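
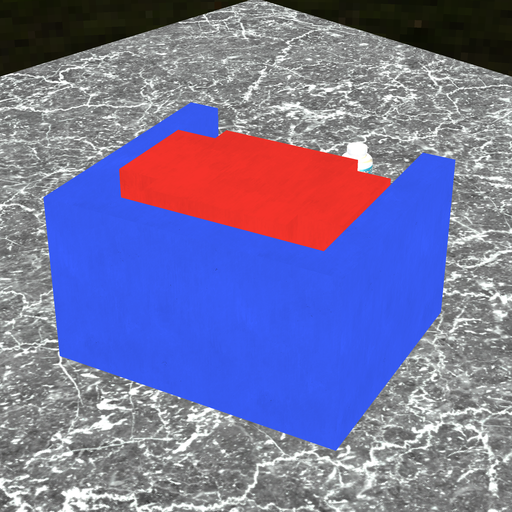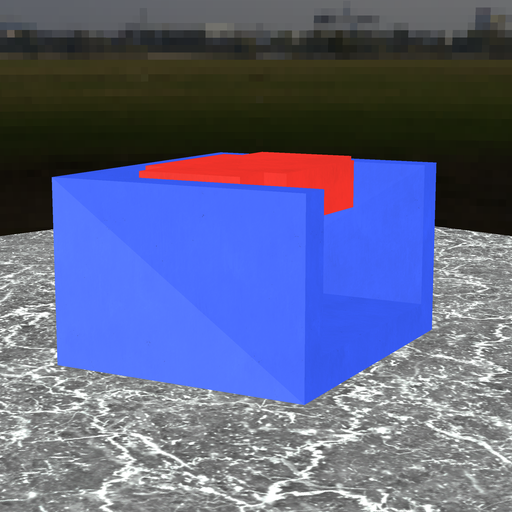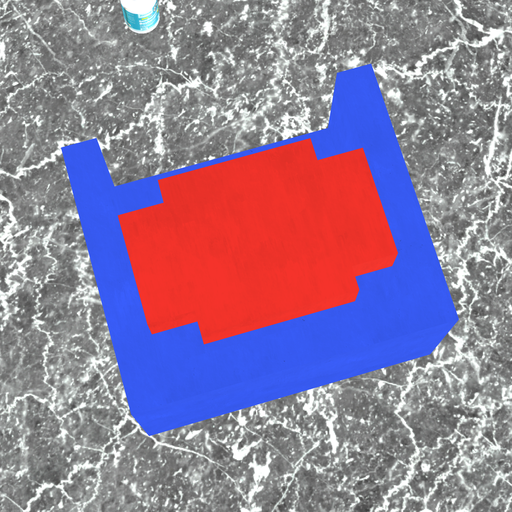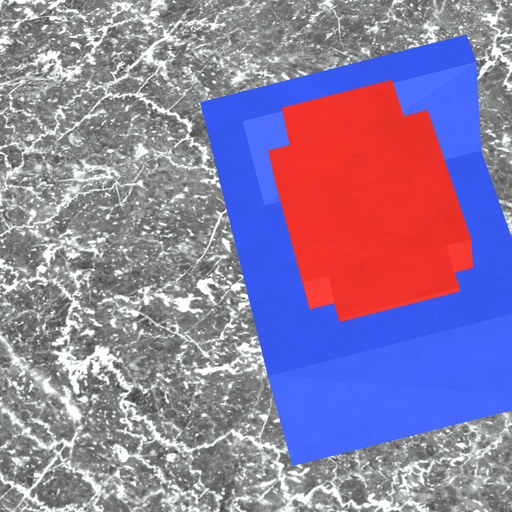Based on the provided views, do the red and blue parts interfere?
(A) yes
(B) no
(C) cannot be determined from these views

(B) no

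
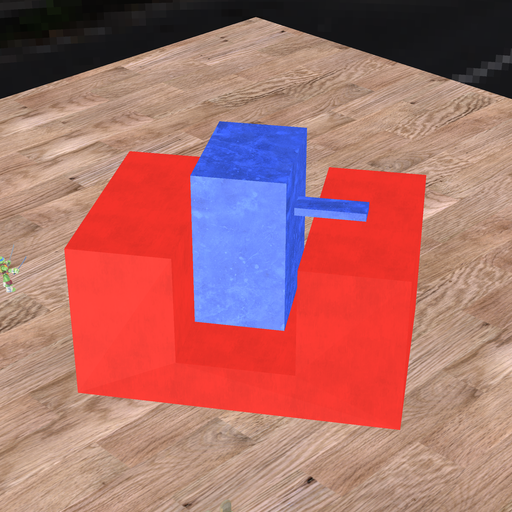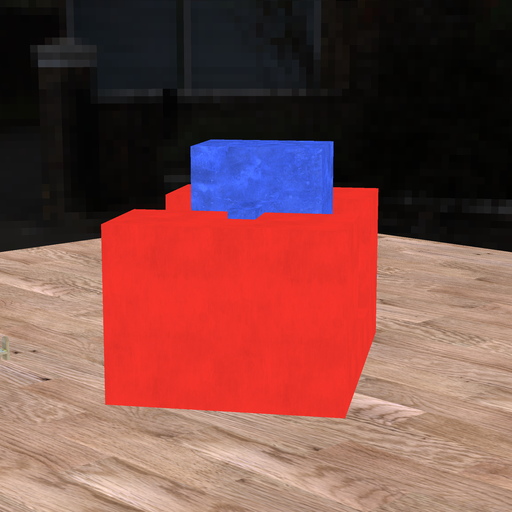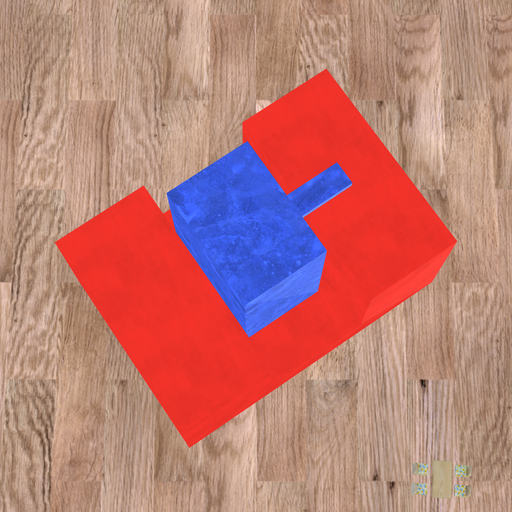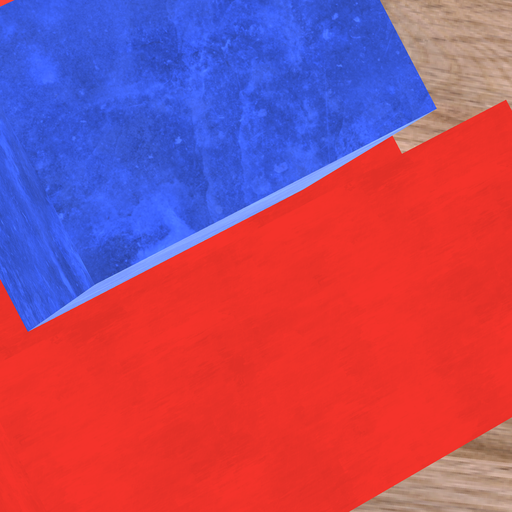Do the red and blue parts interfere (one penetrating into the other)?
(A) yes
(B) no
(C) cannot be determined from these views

(B) no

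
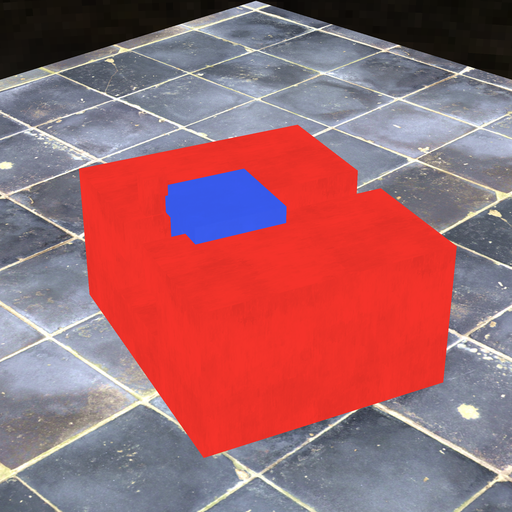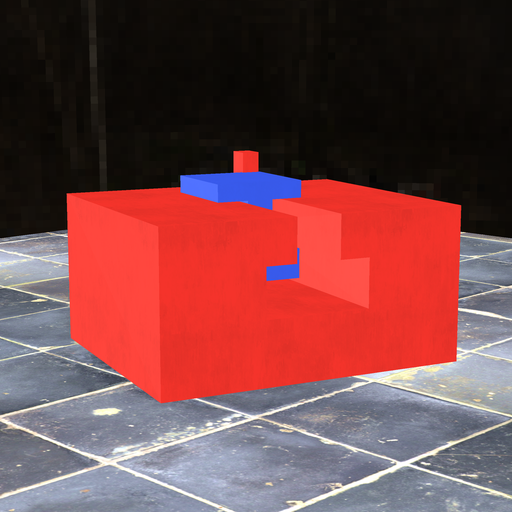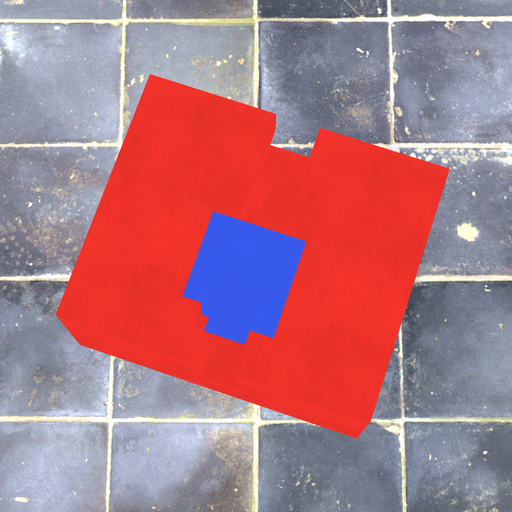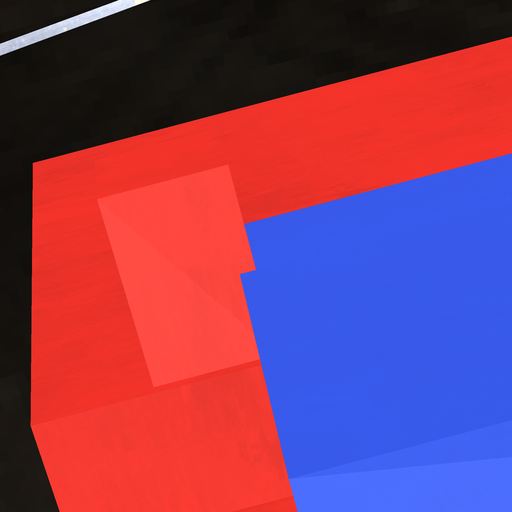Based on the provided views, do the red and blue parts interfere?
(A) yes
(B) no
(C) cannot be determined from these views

(A) yes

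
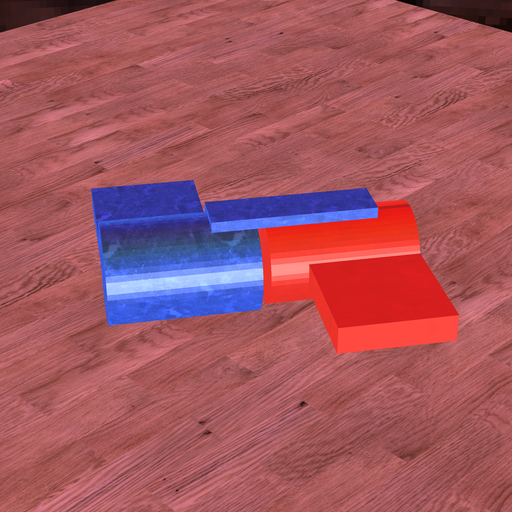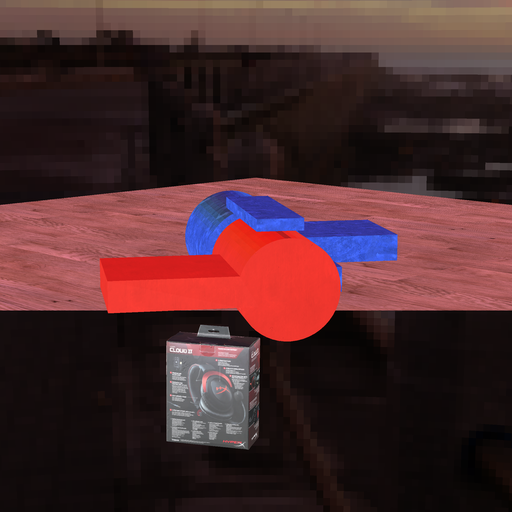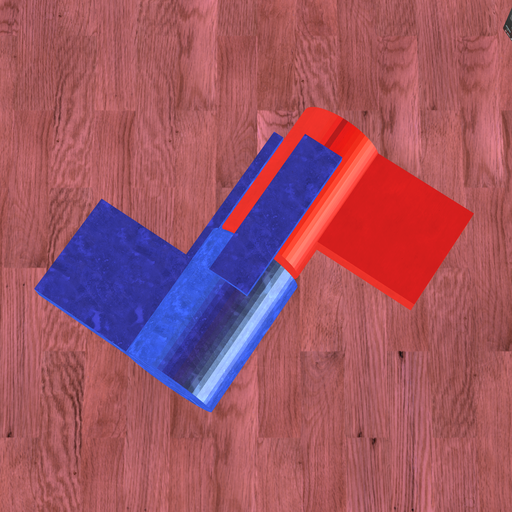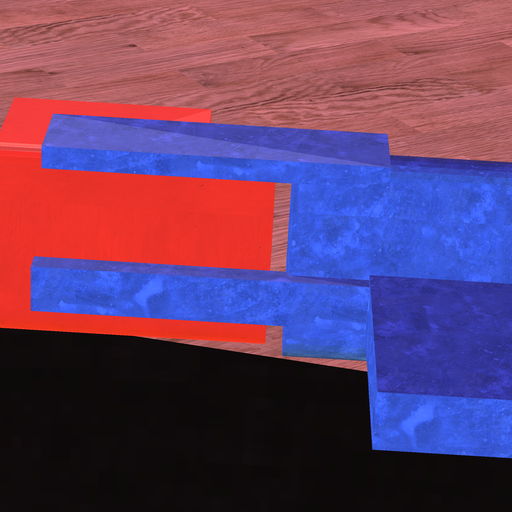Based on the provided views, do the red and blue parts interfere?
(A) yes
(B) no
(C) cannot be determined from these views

(B) no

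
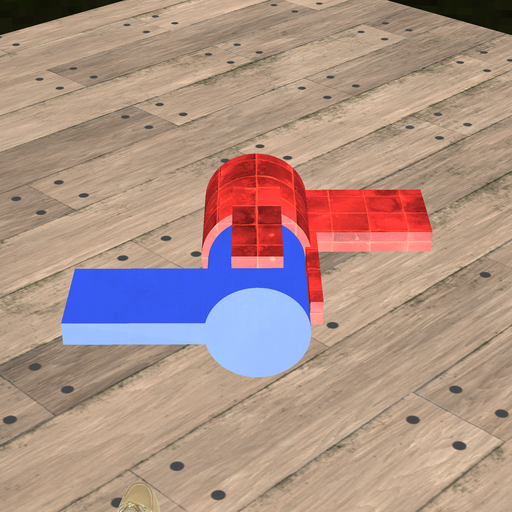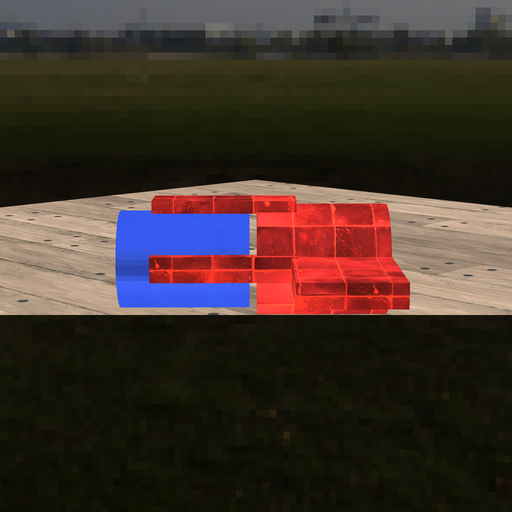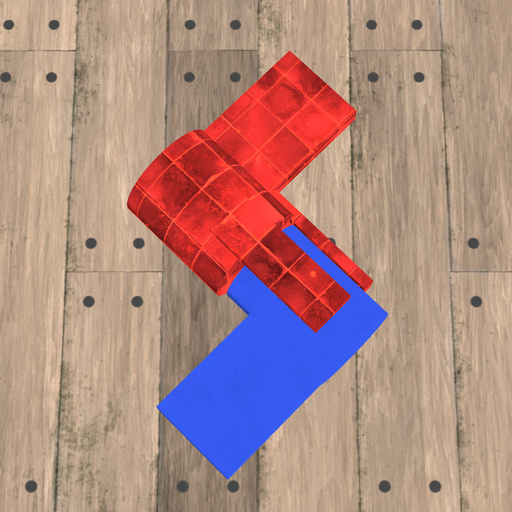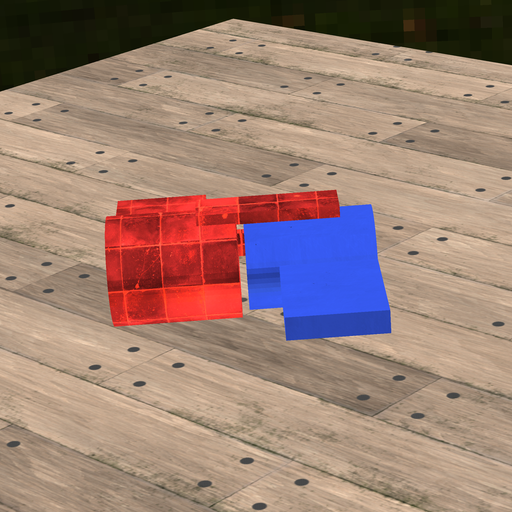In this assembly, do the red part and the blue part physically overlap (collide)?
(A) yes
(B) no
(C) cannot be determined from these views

(B) no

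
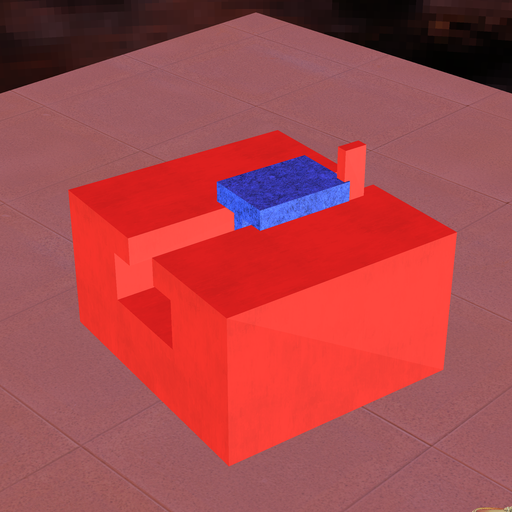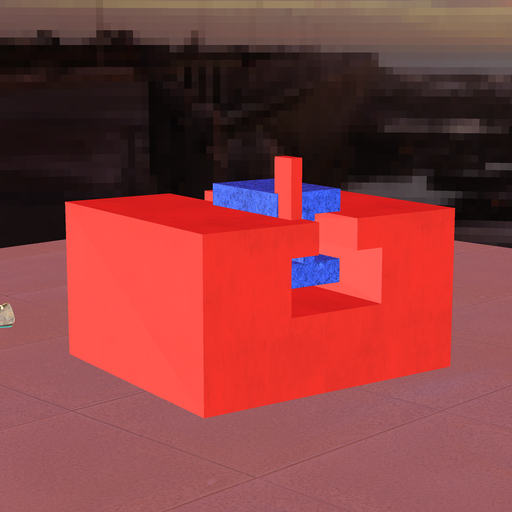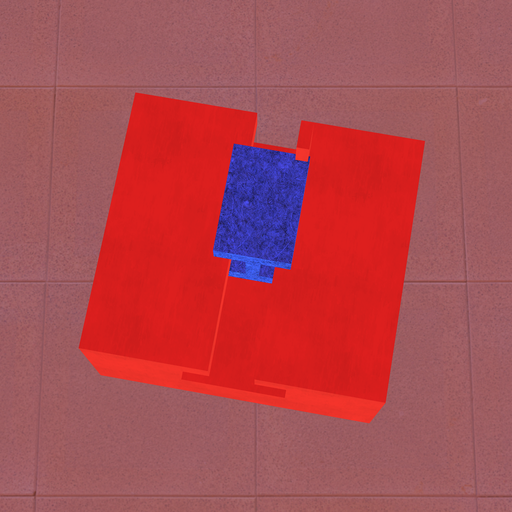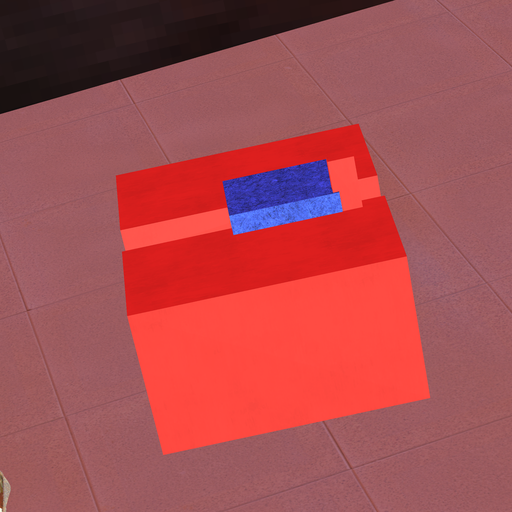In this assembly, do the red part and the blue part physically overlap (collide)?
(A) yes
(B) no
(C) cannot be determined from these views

(A) yes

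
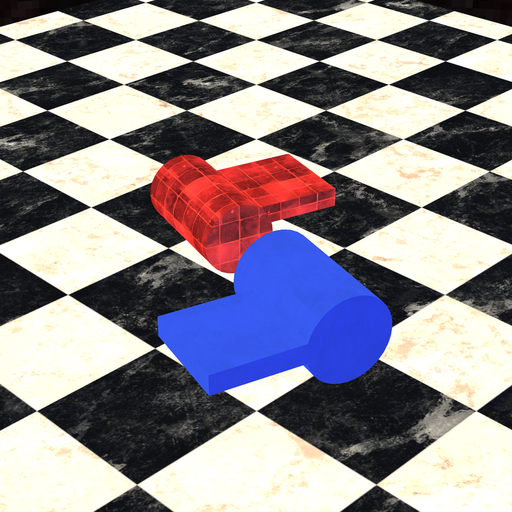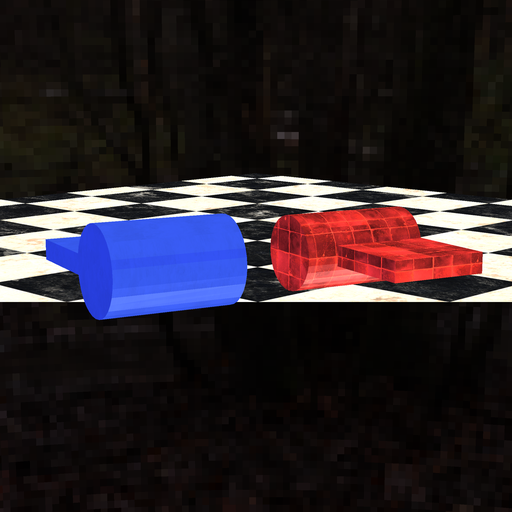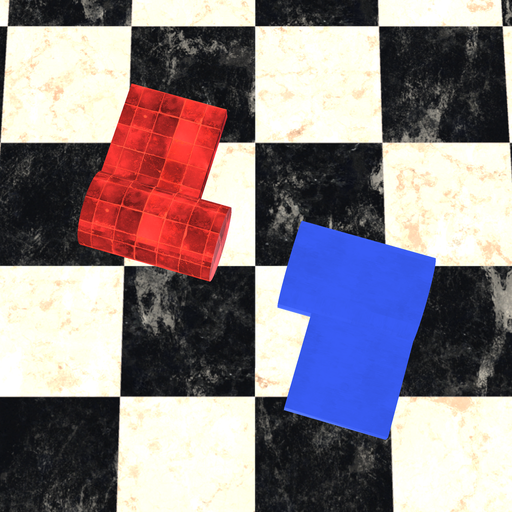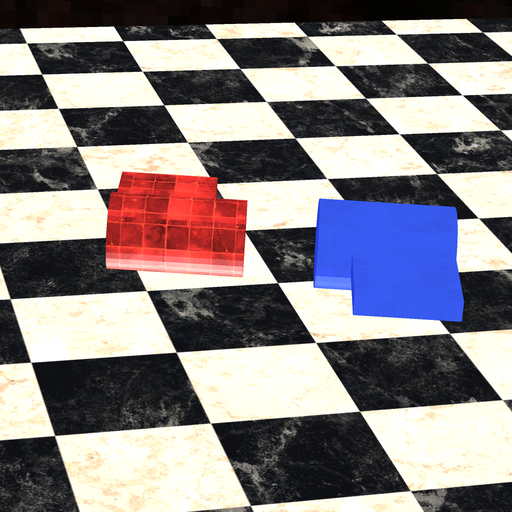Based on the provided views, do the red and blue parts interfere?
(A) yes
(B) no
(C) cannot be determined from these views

(B) no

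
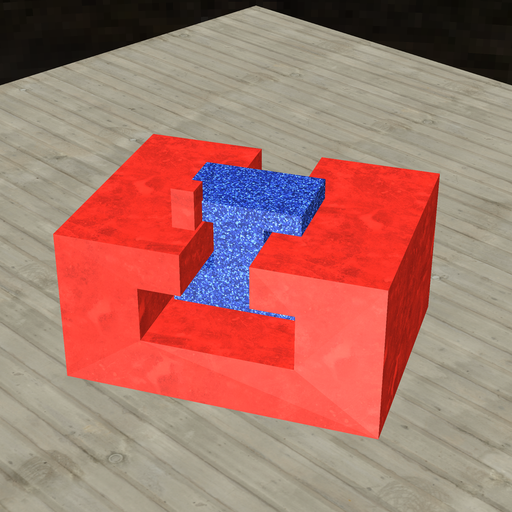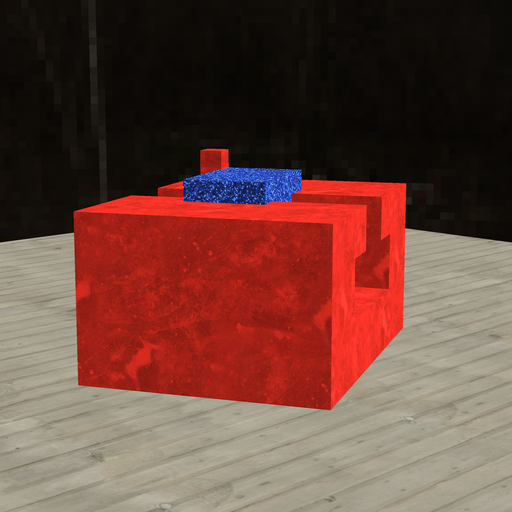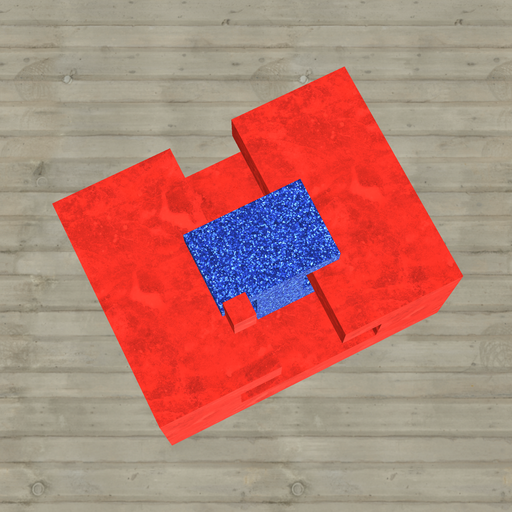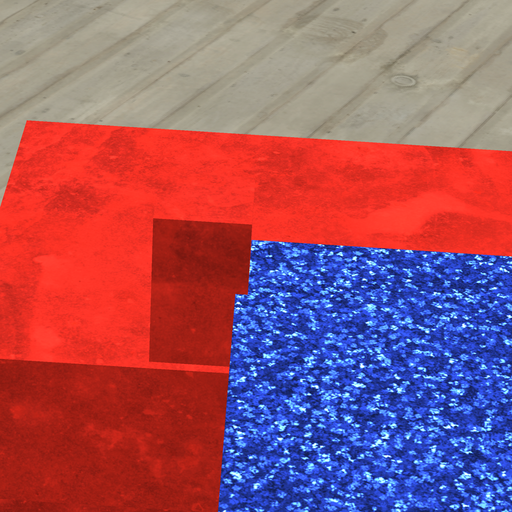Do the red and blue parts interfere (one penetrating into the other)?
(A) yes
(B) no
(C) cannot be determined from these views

(A) yes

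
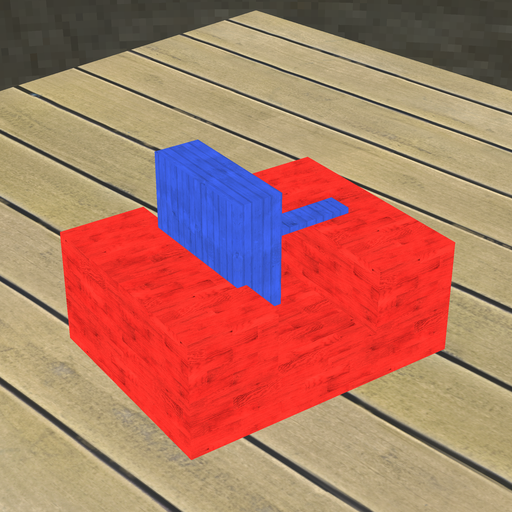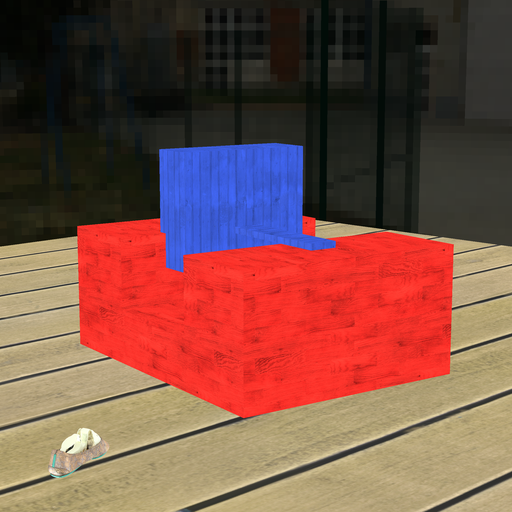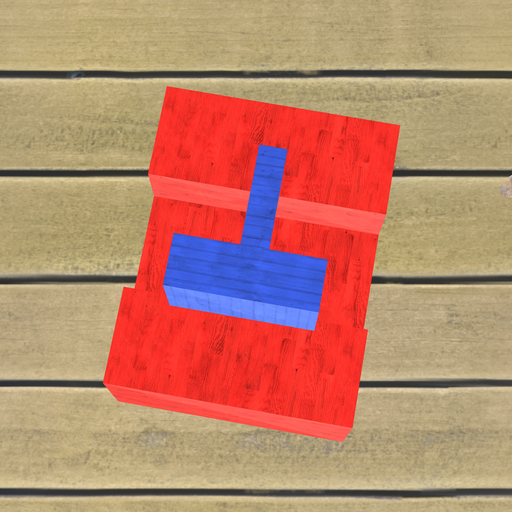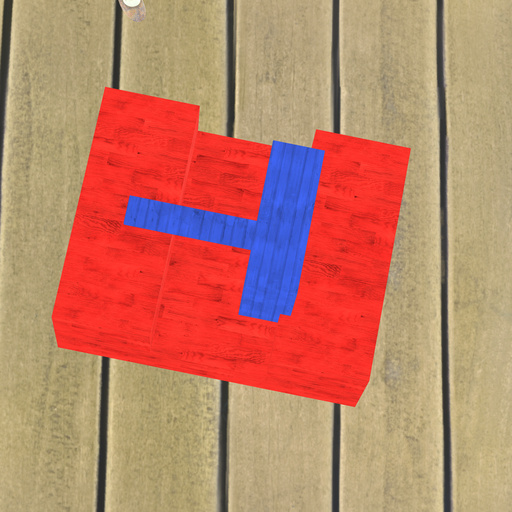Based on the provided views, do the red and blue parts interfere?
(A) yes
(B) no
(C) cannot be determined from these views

(A) yes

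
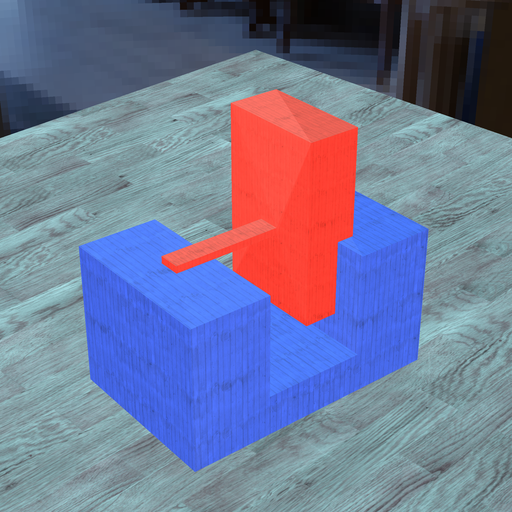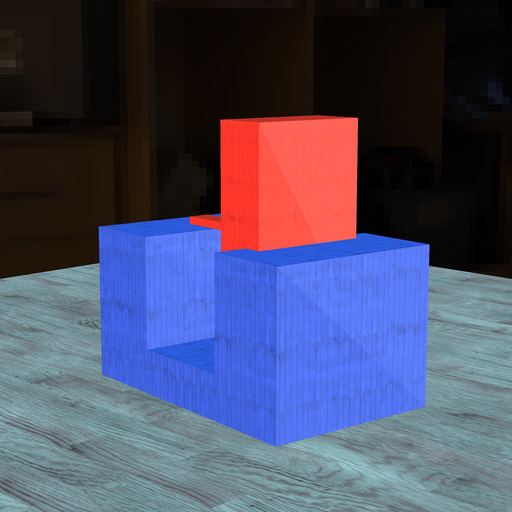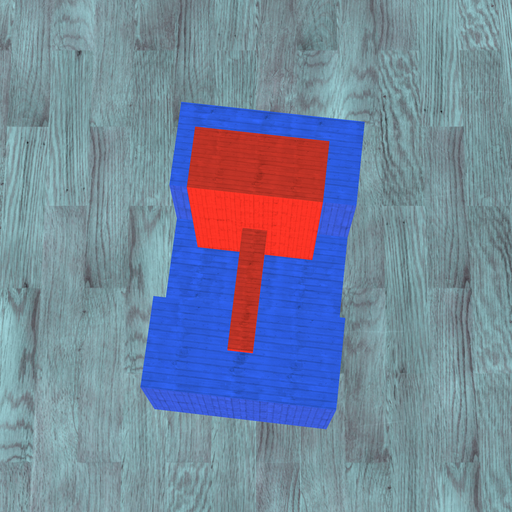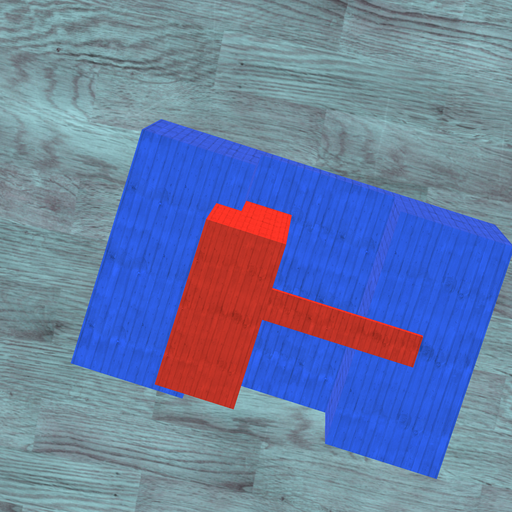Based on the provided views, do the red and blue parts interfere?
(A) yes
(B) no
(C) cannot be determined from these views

(A) yes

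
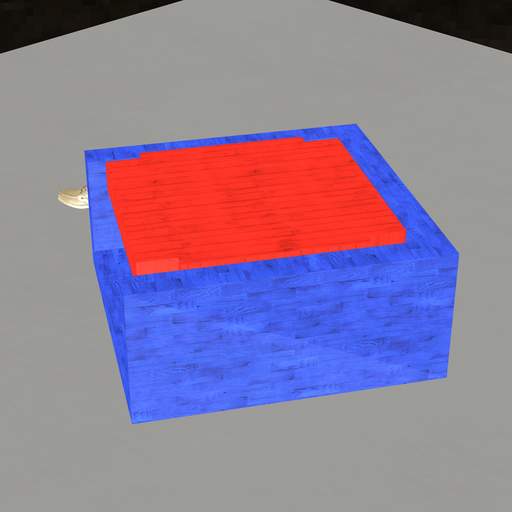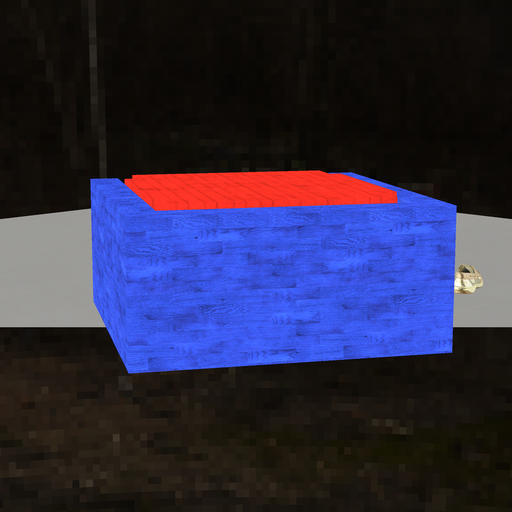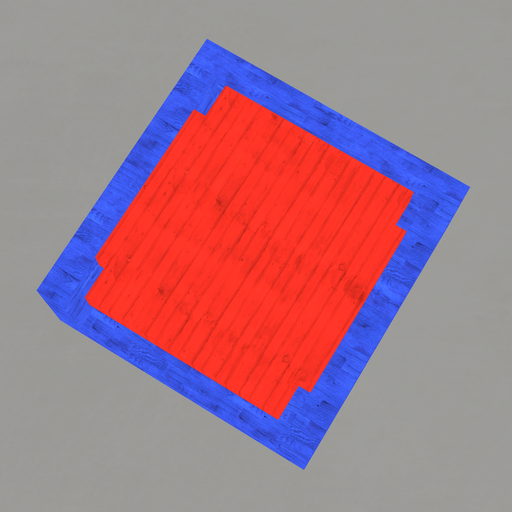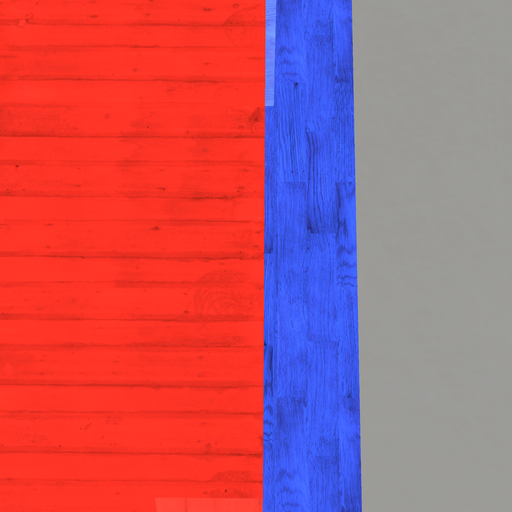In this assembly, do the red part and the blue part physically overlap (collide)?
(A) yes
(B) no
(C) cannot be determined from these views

(B) no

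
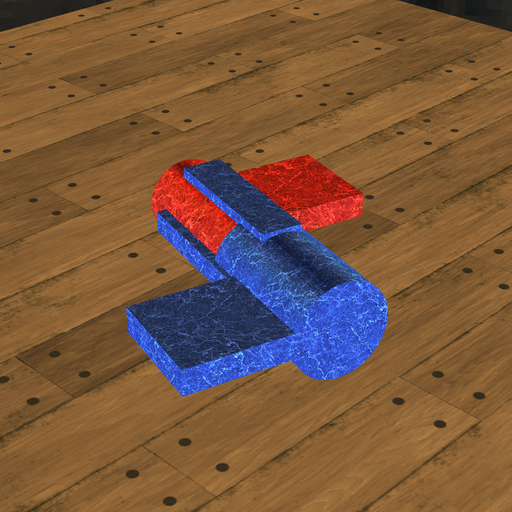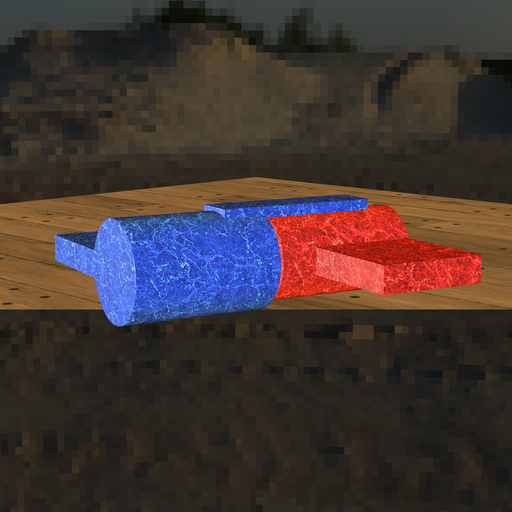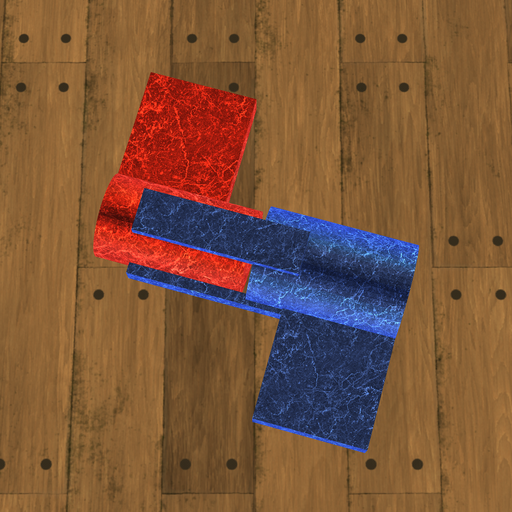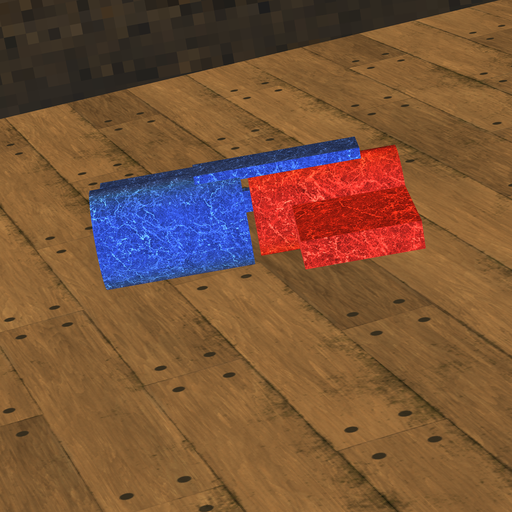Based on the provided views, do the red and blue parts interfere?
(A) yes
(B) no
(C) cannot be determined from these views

(B) no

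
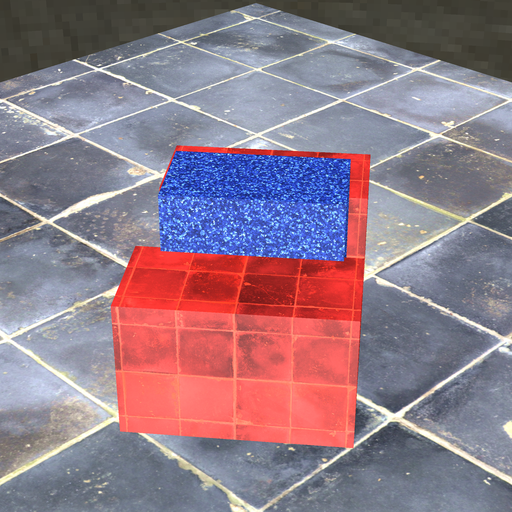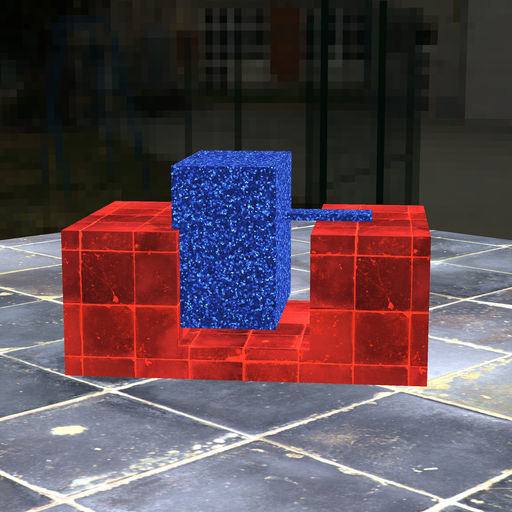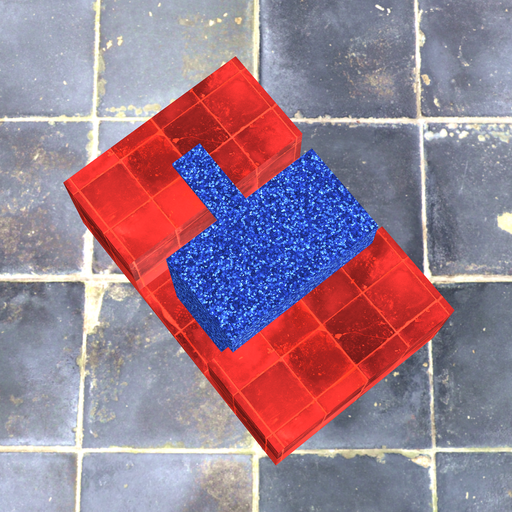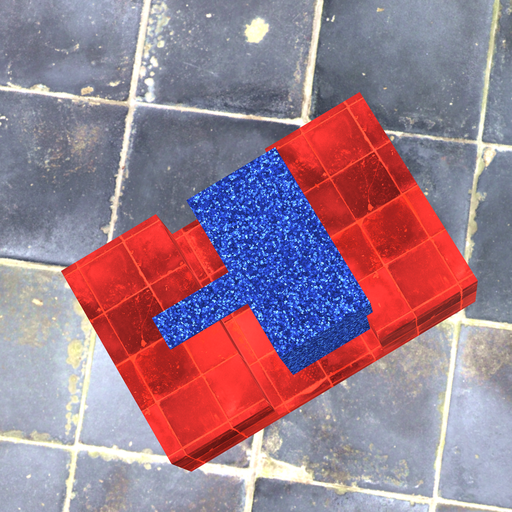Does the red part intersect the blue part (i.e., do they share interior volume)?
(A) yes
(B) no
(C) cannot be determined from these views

(A) yes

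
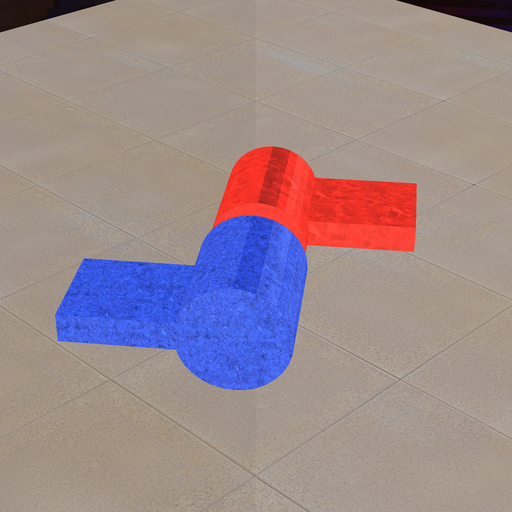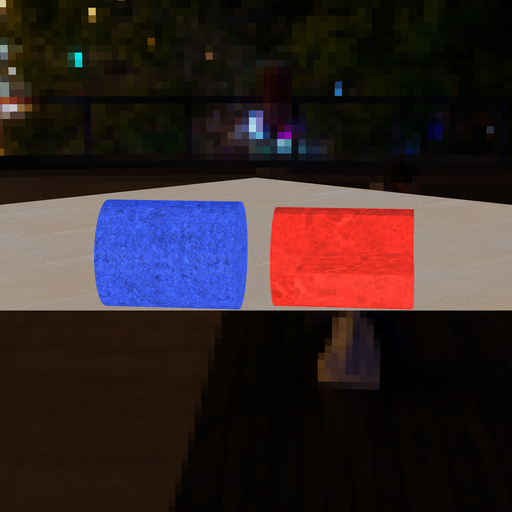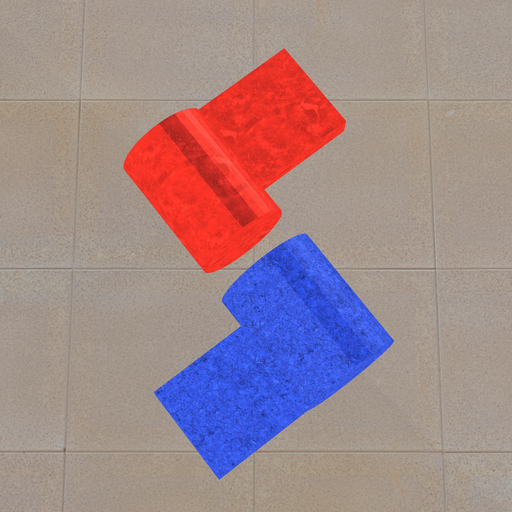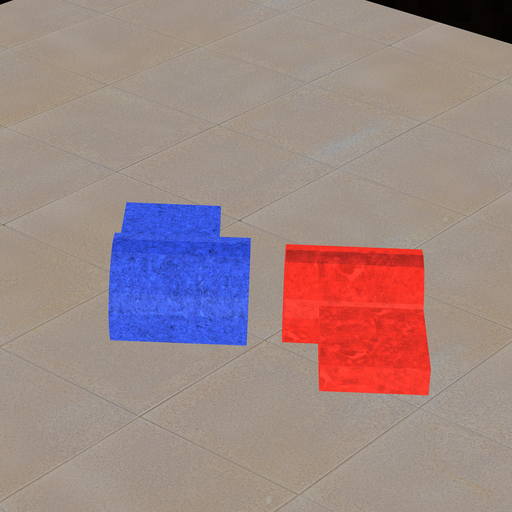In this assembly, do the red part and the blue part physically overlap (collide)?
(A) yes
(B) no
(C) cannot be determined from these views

(B) no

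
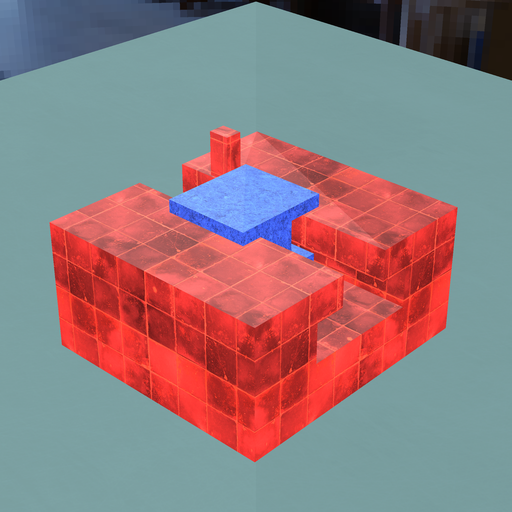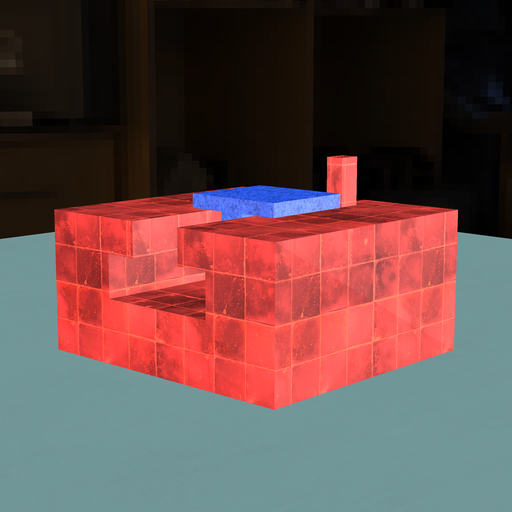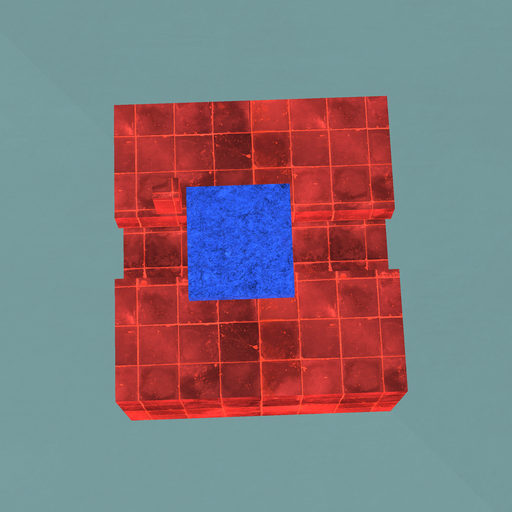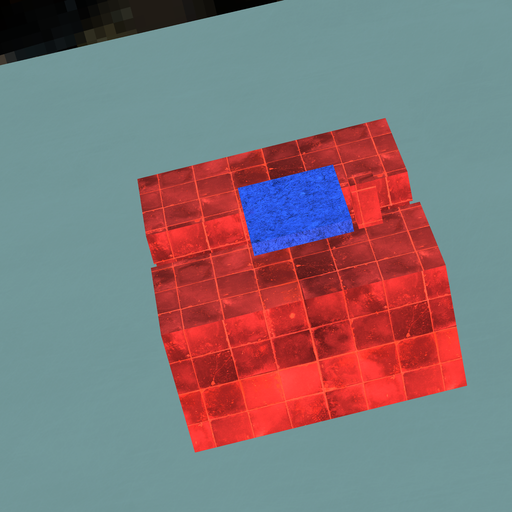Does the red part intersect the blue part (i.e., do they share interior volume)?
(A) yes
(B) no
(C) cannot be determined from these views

(B) no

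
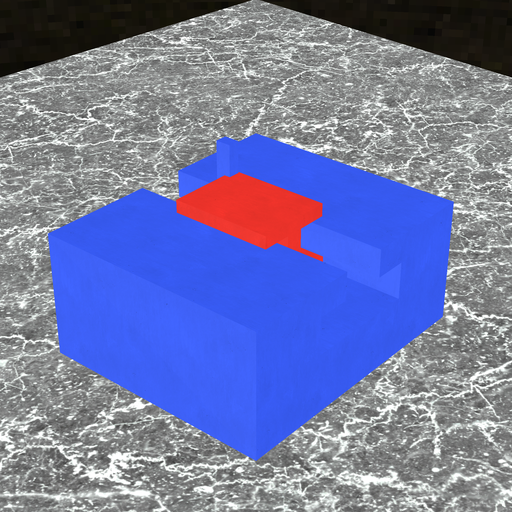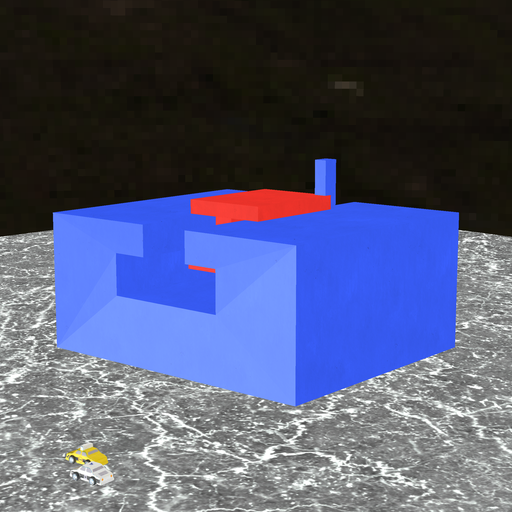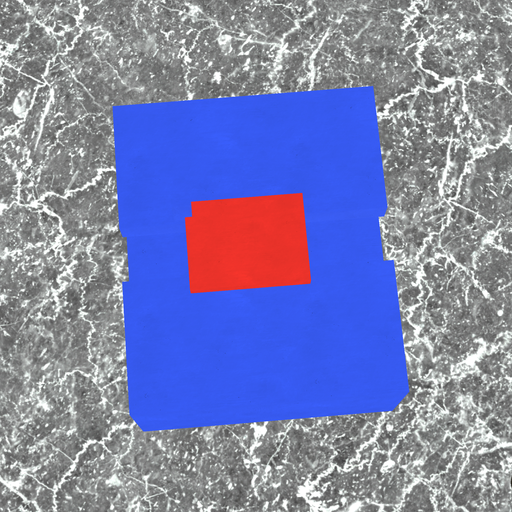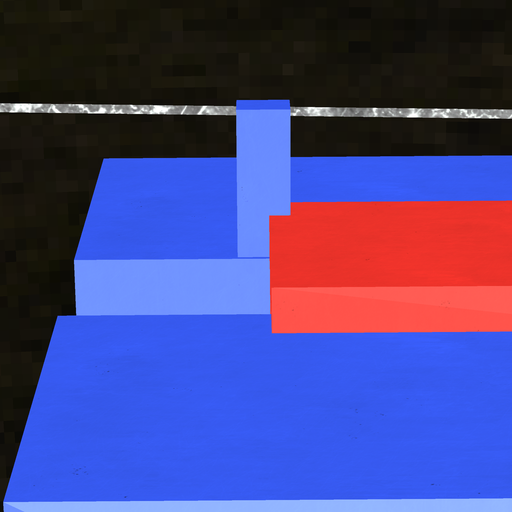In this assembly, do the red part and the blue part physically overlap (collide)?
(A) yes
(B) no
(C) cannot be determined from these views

(A) yes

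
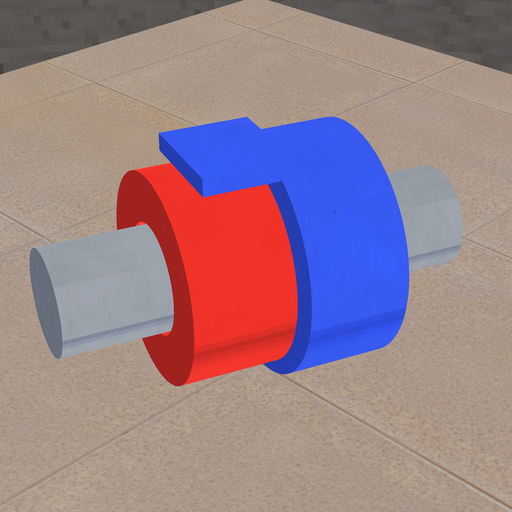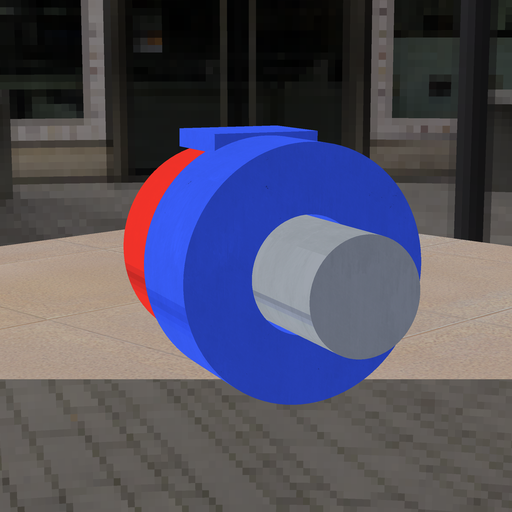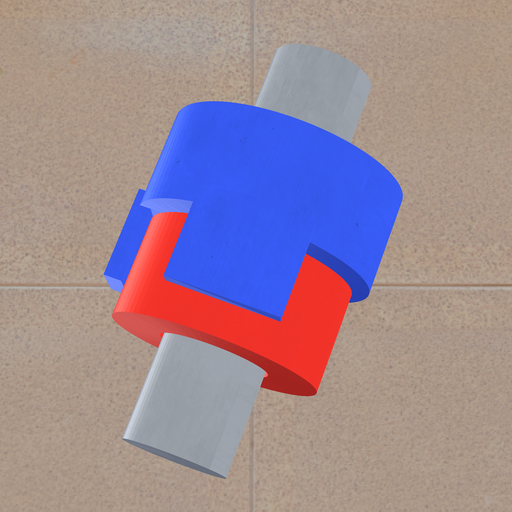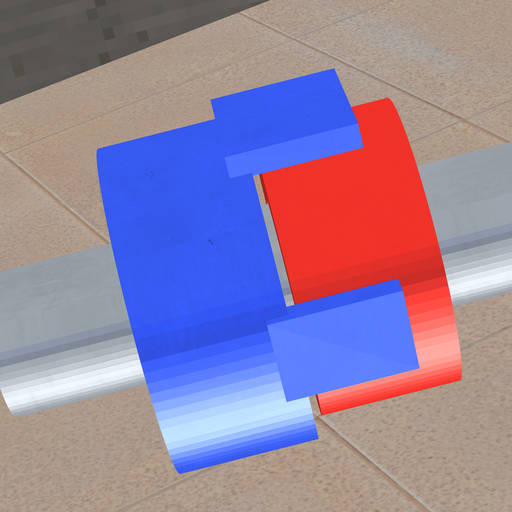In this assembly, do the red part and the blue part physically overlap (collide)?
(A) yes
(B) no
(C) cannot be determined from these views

(B) no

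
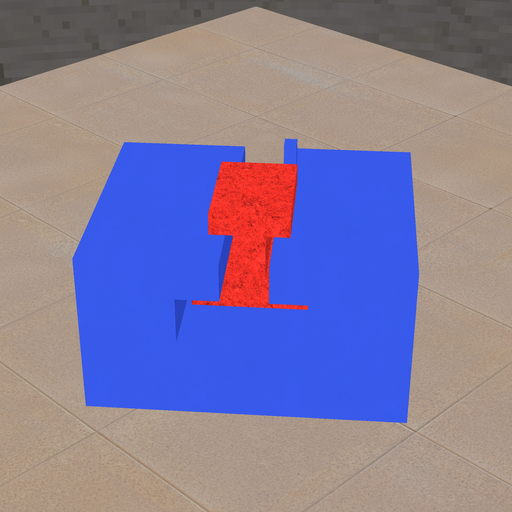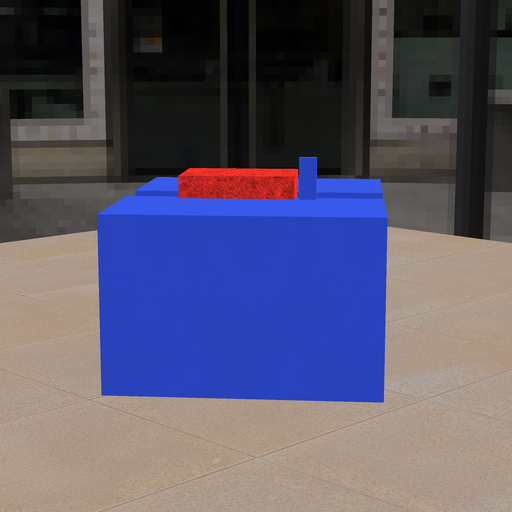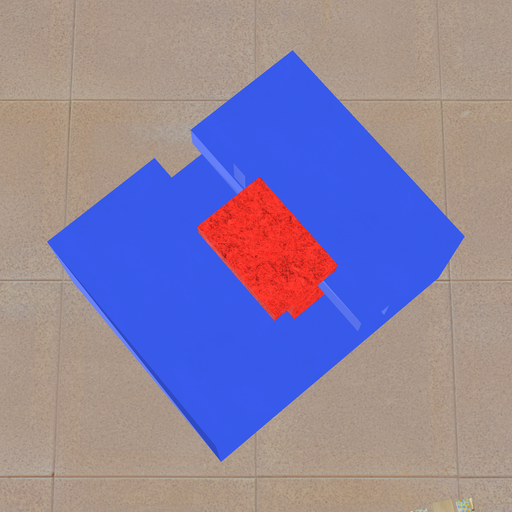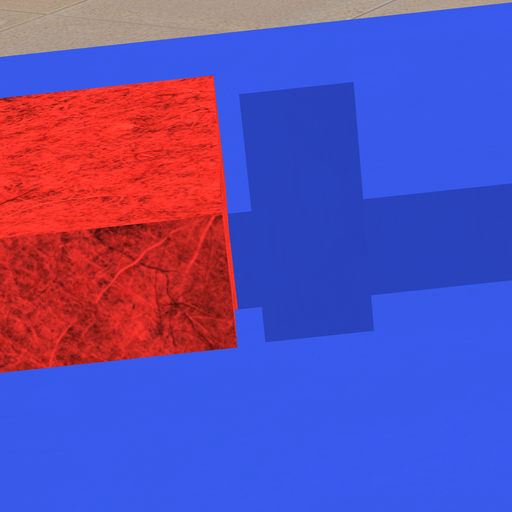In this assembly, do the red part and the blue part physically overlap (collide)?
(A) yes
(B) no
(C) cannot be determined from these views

(B) no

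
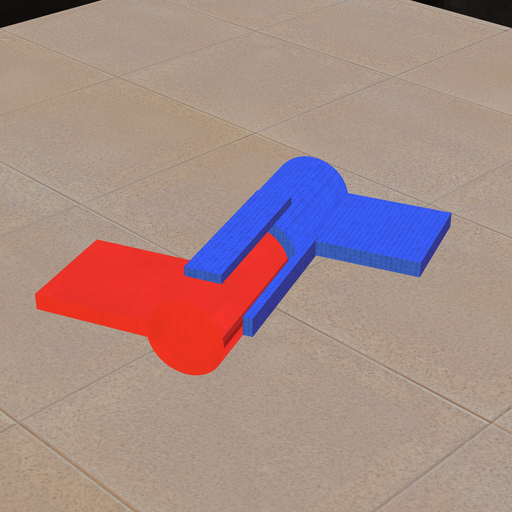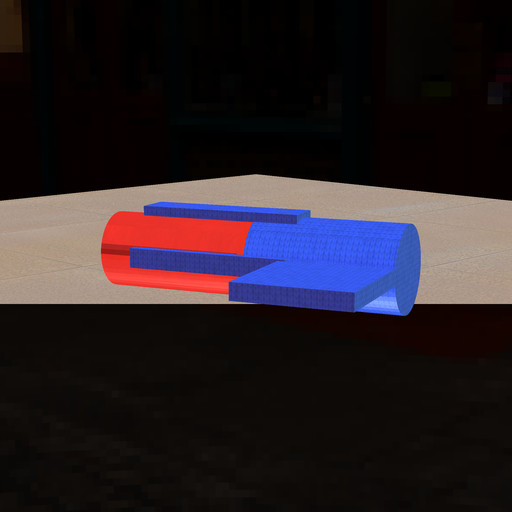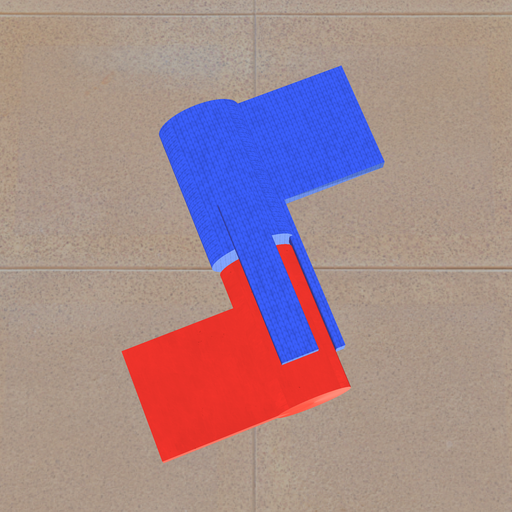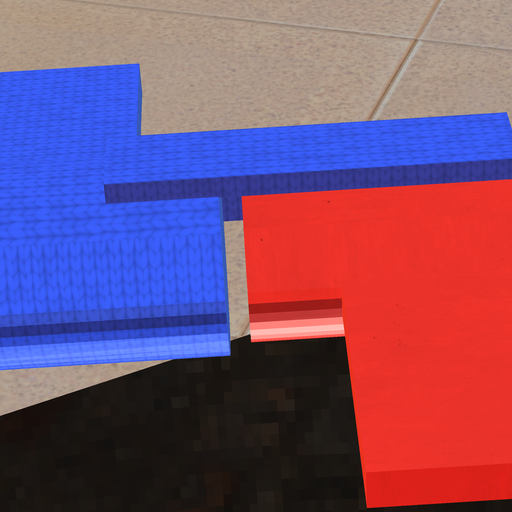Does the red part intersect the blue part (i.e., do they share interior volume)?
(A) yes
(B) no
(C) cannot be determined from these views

(B) no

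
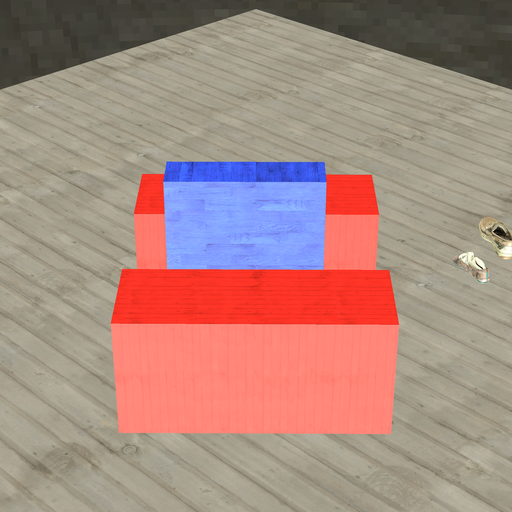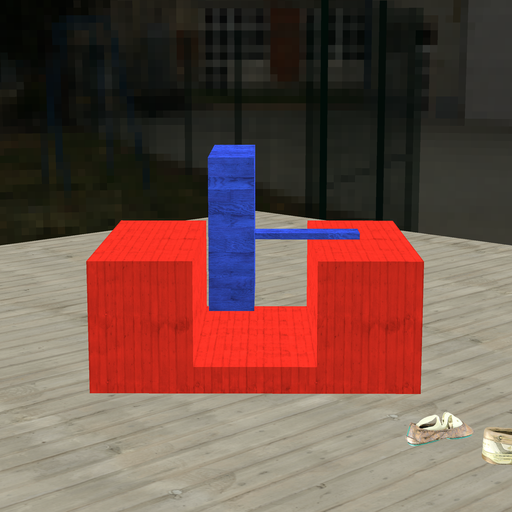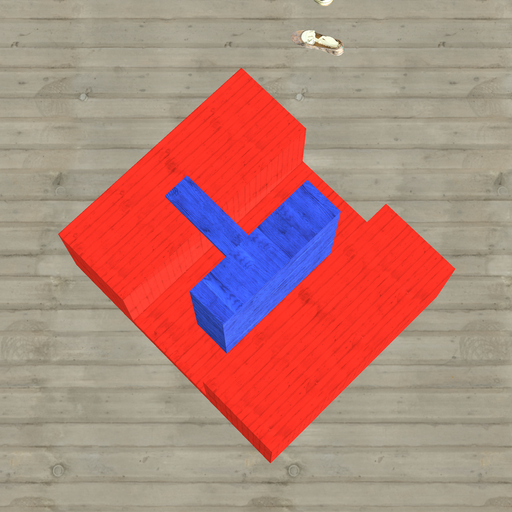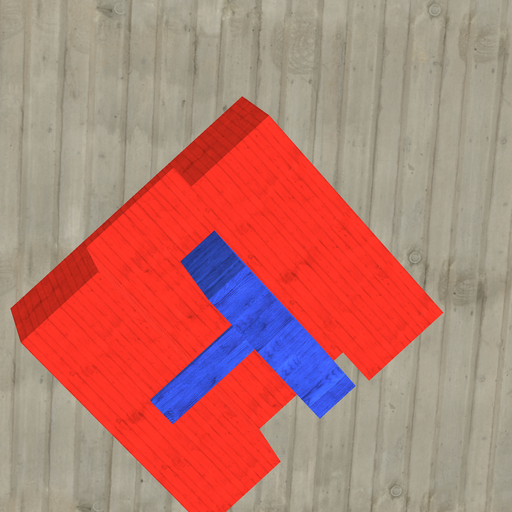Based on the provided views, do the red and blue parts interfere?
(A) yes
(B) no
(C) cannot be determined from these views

(B) no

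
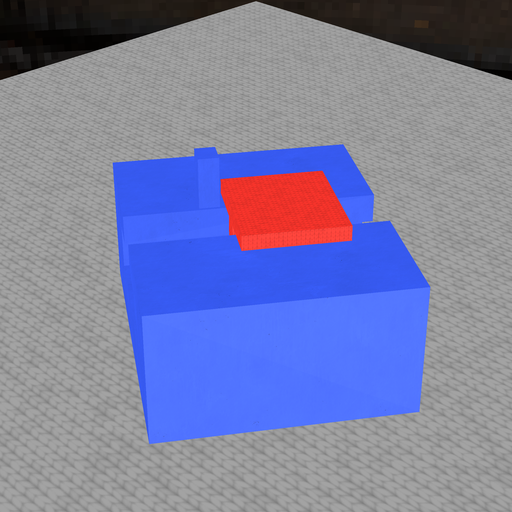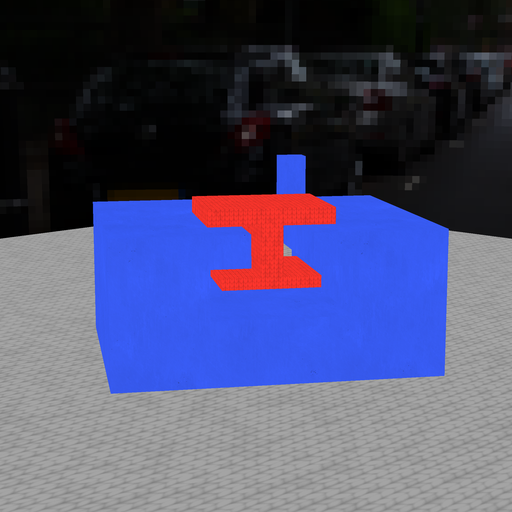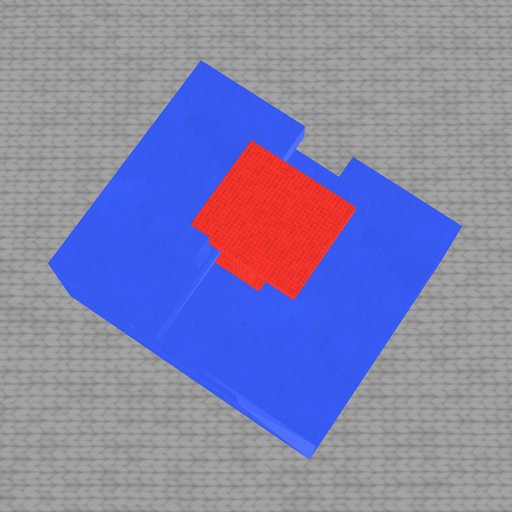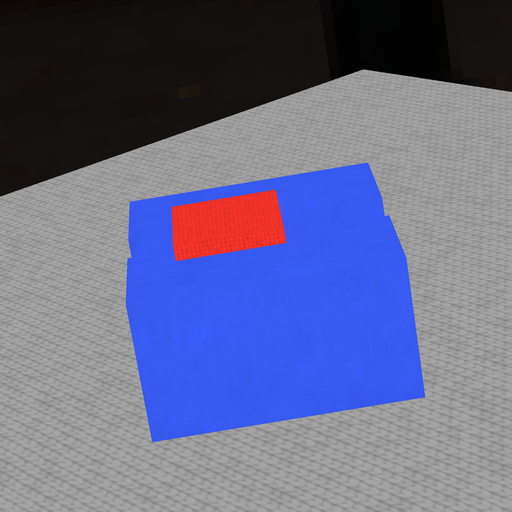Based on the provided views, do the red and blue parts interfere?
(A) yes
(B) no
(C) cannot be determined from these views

(B) no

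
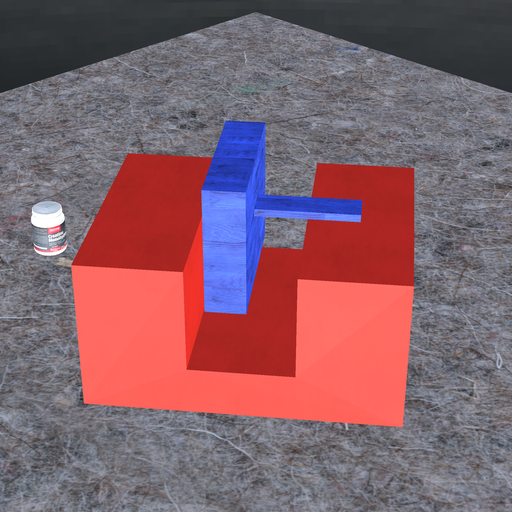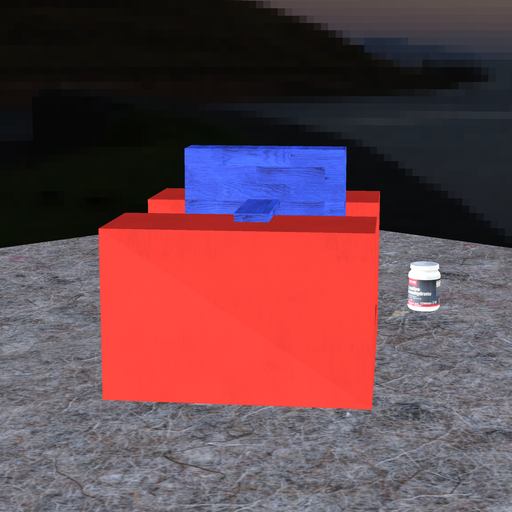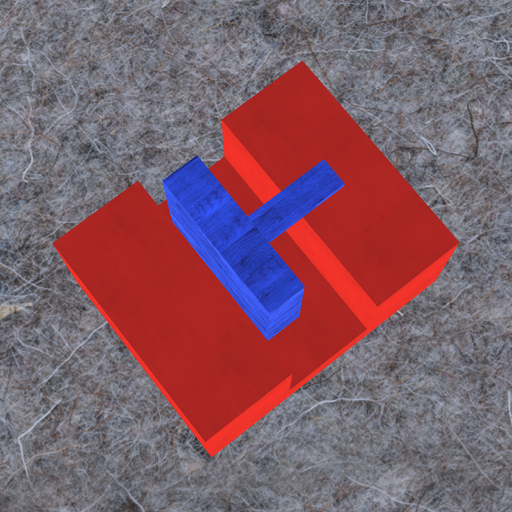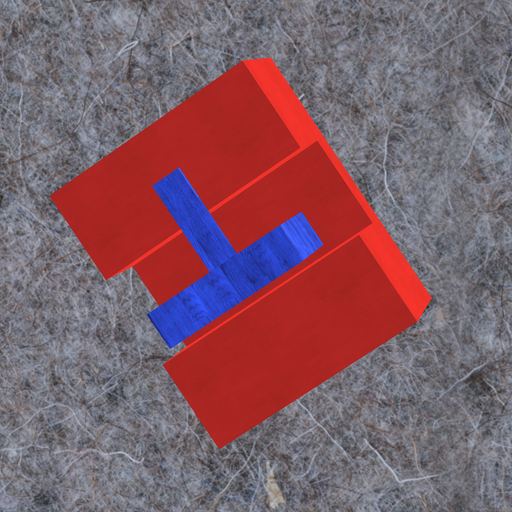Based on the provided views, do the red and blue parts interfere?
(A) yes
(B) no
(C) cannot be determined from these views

(B) no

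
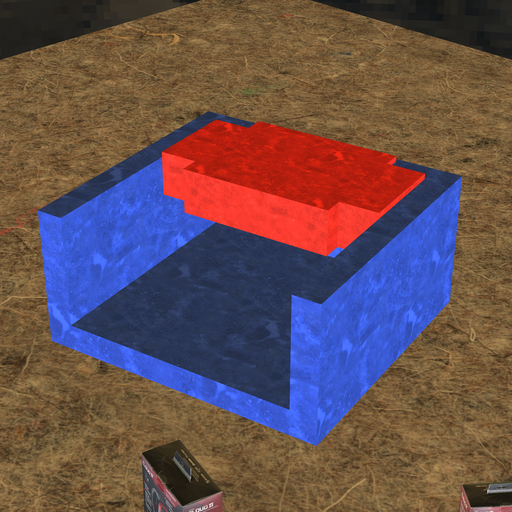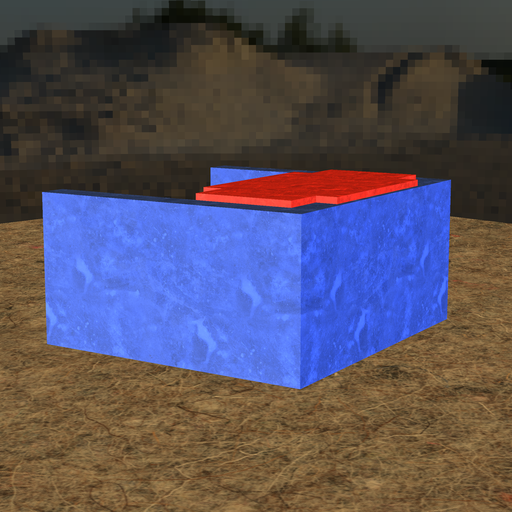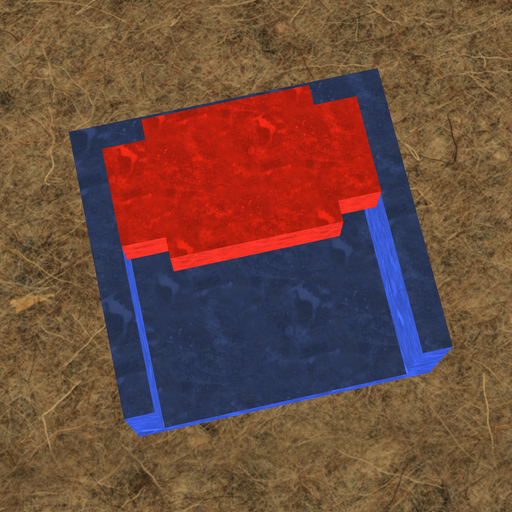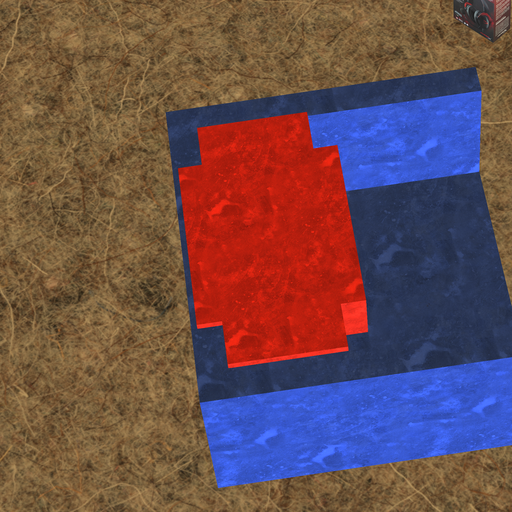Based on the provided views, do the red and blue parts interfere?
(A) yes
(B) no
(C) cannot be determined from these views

(A) yes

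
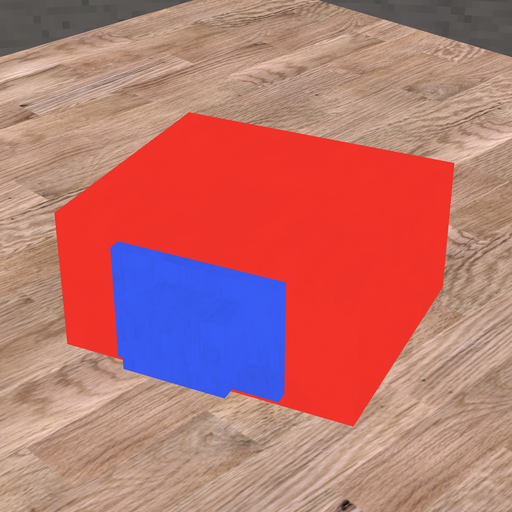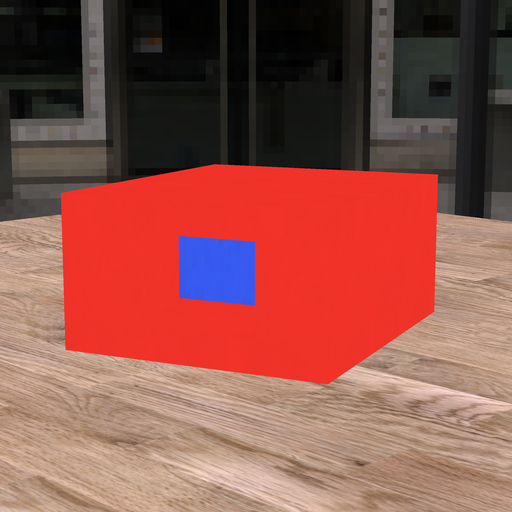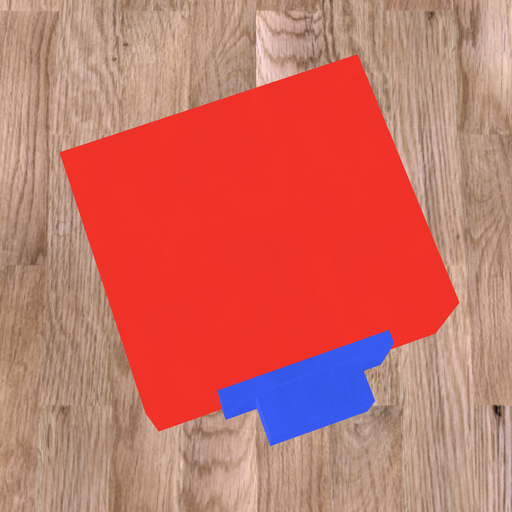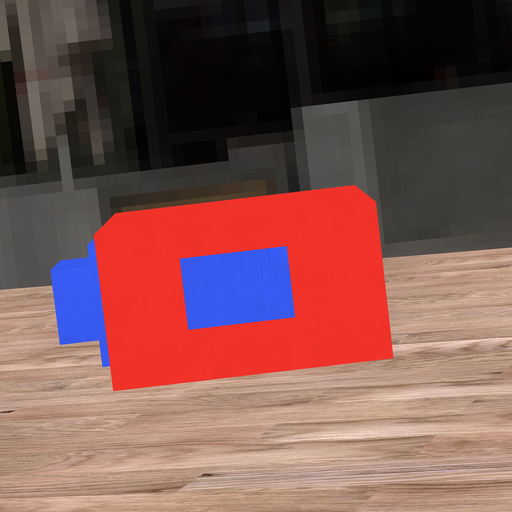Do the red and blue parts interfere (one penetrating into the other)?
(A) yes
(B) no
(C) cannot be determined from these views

(B) no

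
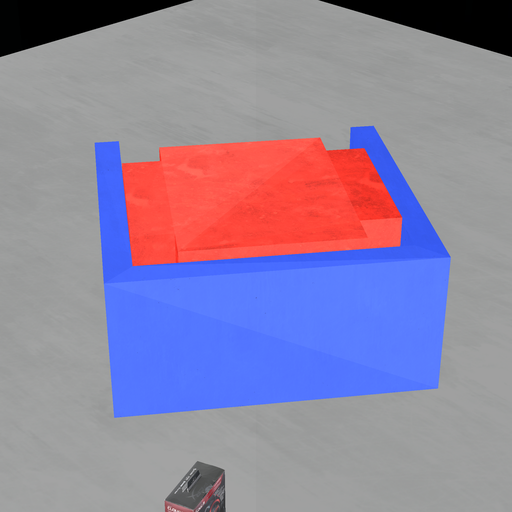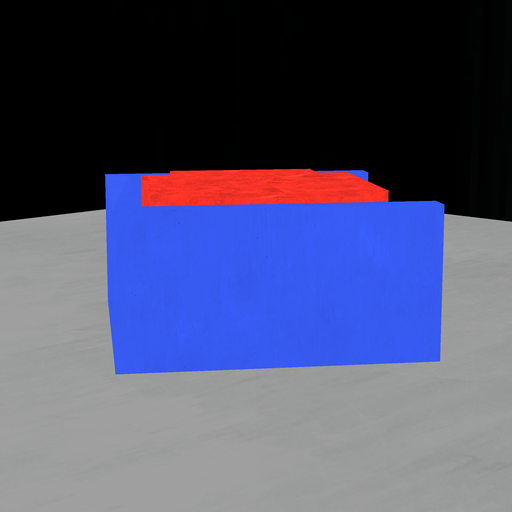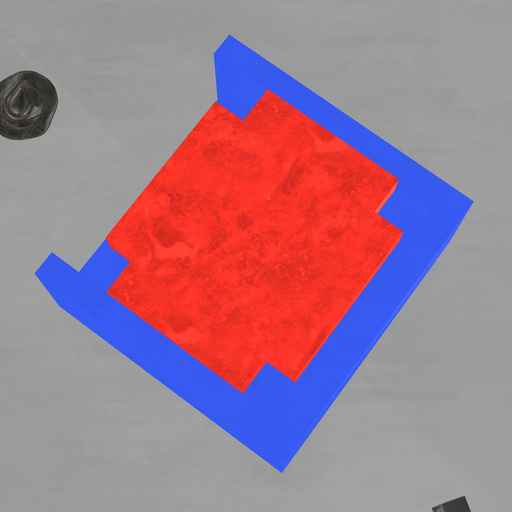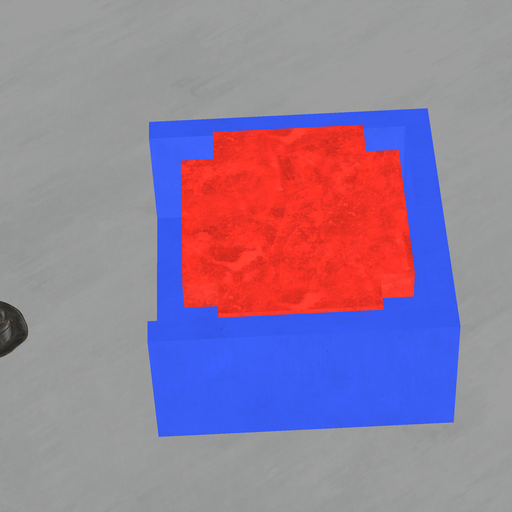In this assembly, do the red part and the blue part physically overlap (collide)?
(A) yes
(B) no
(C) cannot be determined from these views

(B) no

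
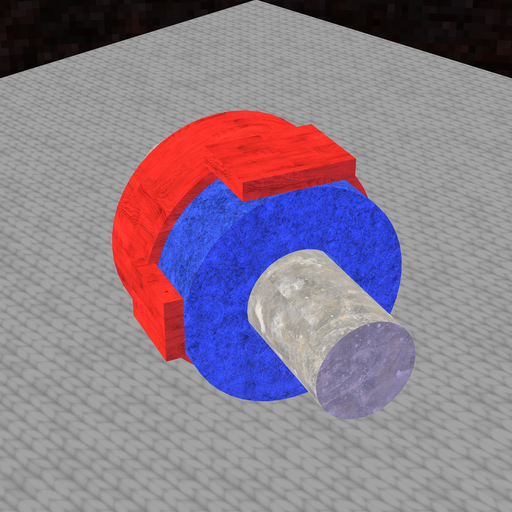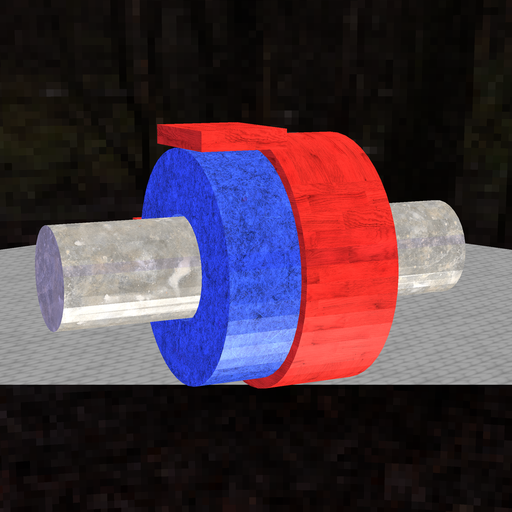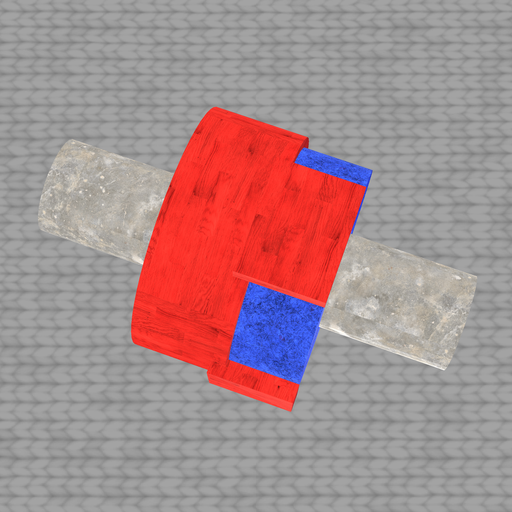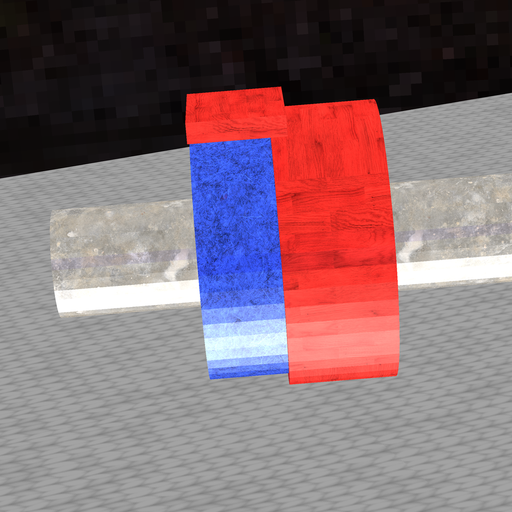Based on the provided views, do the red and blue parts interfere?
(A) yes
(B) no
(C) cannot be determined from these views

(A) yes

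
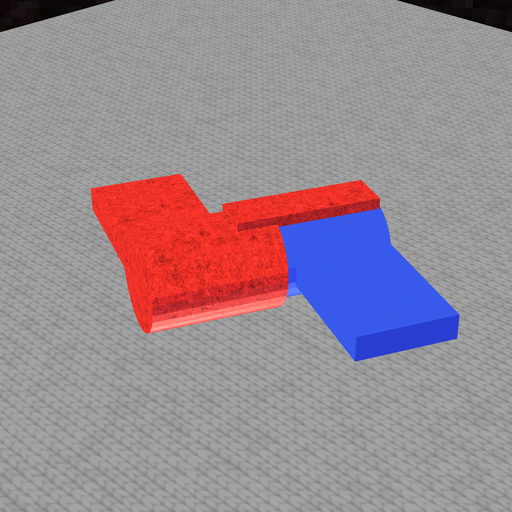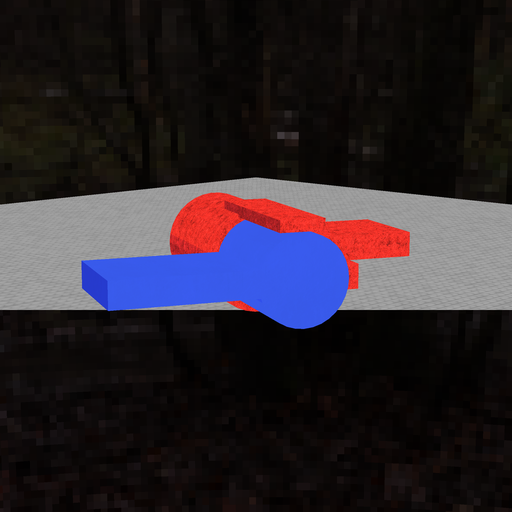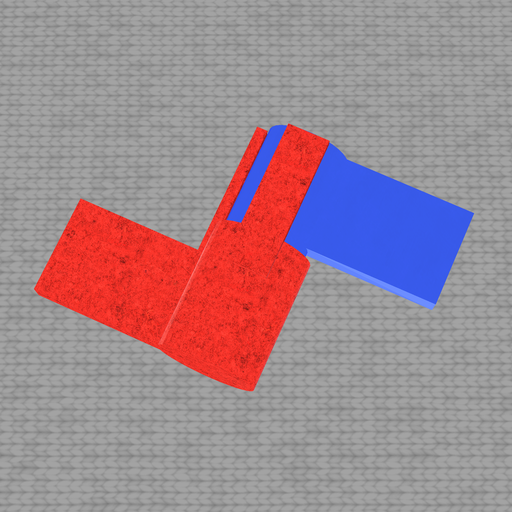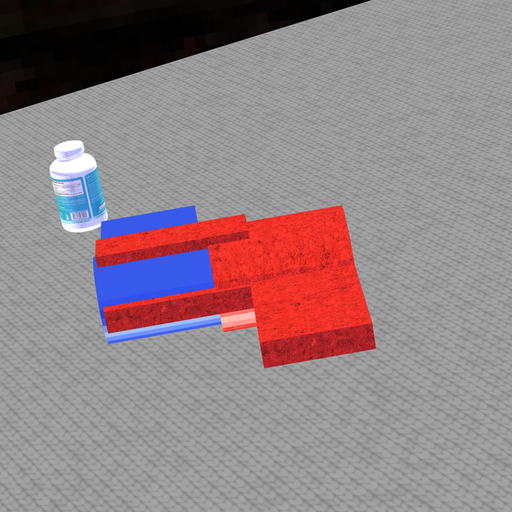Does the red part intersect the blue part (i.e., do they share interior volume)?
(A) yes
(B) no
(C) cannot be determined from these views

(A) yes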